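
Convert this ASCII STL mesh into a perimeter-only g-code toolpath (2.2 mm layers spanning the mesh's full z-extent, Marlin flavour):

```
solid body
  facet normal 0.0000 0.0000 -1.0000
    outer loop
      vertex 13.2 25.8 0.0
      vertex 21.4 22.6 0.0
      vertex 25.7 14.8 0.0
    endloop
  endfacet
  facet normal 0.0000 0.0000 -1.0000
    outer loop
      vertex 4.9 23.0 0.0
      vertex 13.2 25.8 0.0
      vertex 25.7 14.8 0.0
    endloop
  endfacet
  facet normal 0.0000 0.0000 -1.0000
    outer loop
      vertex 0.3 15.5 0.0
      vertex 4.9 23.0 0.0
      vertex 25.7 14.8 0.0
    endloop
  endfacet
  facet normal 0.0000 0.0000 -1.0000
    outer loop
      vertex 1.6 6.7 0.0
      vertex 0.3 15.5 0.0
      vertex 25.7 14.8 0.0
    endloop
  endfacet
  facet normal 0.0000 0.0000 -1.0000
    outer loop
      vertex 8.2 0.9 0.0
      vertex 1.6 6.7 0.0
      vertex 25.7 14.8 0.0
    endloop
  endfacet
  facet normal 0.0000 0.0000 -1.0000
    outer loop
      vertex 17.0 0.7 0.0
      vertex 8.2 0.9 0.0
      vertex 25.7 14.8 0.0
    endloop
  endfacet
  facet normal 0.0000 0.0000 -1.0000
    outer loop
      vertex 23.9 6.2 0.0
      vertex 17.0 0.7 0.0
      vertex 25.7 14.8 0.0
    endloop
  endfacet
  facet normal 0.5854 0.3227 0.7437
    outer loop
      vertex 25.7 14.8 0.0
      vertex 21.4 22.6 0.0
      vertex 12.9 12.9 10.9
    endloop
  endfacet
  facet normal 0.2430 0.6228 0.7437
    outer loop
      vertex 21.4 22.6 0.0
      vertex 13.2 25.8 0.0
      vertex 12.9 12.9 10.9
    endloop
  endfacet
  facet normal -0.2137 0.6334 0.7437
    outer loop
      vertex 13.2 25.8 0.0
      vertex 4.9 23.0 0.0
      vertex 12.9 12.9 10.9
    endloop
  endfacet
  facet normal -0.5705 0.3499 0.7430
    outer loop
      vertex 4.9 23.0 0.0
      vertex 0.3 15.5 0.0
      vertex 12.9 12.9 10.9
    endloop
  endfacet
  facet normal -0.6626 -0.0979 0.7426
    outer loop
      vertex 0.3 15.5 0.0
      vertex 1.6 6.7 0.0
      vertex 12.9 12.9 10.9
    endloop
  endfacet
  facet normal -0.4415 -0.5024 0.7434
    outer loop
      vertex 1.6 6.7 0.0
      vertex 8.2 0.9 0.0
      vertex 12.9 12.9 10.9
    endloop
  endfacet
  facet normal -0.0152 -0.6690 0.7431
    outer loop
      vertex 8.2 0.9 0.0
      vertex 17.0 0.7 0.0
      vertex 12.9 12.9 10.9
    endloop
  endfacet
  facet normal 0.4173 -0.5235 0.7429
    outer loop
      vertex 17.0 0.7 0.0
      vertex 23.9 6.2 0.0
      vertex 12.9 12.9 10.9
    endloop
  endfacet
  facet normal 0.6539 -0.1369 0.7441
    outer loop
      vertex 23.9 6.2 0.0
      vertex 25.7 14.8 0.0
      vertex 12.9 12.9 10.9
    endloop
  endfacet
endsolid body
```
; perimeter-only toolpath
G21 ; units = mm
G90 ; absolute positioning
G28 ; home
; layer 1
G0 Z2.2
G0 X23.1 Y14.4
G1 X19.7 Y20.7
G1 X13.1 Y23.2
G1 X6.5 Y21.0
G1 X2.8 Y15.0
G1 X3.9 Y7.9
G1 X9.1 Y3.3
G1 X16.2 Y3.1
G1 X21.7 Y7.5
G1 X23.1 Y14.4
; layer 2
G0 Z4.4
G0 X20.6 Y14.0
G1 X18.0 Y18.7
G1 X13.1 Y20.6
G1 X8.1 Y19.0
G1 X5.3 Y14.5
G1 X6.1 Y9.2
G1 X10.1 Y5.7
G1 X15.4 Y5.6
G1 X19.5 Y8.9
G1 X20.6 Y14.0
; layer 3
G0 Z6.5
G0 X18.0 Y13.7
G1 X16.3 Y16.8
G1 X13.0 Y18.1
G1 X9.7 Y16.9
G1 X7.9 Y13.9
G1 X8.4 Y10.4
G1 X11.0 Y8.1
G1 X14.5 Y8.0
G1 X17.3 Y10.2
G1 X18.0 Y13.7
; layer 4
G0 Z8.7
G0 X15.5 Y13.3
G1 X14.6 Y14.8
G1 X13.0 Y15.5
G1 X11.3 Y14.9
G1 X10.4 Y13.4
G1 X10.6 Y11.7
G1 X12.0 Y10.5
G1 X13.7 Y10.5
G1 X15.1 Y11.6
G1 X15.5 Y13.3
M2 ; end

The solid is a regular 9-sided pyramid, base circumscribed radius ≈ 12.9 mm, apex at z ≈ 10.9 mm. Slicing at Δz = 2.2 mm — 5 equal slices spanning the solid's height, so layer i sits at z = i·h/5 — gives 4 non-empty perimeters. Each is a 9-segment closed polygon; G0 lifts to the layer z and rapids to the start vertex, then G1 traces the edges. The cross-section shrinks linearly with z (the slice at the apex is degenerate and omitted).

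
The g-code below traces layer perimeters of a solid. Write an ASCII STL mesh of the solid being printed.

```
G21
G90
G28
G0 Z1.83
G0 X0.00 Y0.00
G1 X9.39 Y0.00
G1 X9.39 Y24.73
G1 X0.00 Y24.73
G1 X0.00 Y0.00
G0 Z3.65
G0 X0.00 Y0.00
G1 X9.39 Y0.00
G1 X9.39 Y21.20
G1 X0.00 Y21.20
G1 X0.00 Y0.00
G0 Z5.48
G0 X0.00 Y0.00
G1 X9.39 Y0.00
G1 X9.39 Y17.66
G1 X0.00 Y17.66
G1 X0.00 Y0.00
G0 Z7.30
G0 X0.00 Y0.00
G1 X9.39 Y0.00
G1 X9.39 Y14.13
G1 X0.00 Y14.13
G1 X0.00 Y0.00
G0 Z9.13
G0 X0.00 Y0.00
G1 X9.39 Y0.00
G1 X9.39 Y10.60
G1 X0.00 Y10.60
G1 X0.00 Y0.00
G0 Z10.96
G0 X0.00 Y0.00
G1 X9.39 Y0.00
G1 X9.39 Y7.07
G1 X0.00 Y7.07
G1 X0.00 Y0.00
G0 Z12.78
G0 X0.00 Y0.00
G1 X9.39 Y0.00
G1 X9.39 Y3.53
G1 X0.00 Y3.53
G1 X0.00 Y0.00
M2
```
solid part
  facet normal 0.0000 0.0000 -1.0000
    outer loop
      vertex 9.39 28.26 0.00
      vertex 9.39 0.00 0.00
      vertex 0.00 0.00 0.00
    endloop
  endfacet
  facet normal 0.0000 0.0000 -1.0000
    outer loop
      vertex 0.00 28.26 0.00
      vertex 9.39 28.26 0.00
      vertex 0.00 0.00 0.00
    endloop
  endfacet
  facet normal 0.0000 -1.0000 0.0000
    outer loop
      vertex 0.00 0.00 0.00
      vertex 9.39 0.00 0.00
      vertex 9.39 0.00 14.61
    endloop
  endfacet
  facet normal 0.0000 -1.0000 0.0000
    outer loop
      vertex 0.00 0.00 0.00
      vertex 9.39 0.00 14.61
      vertex 0.00 0.00 14.61
    endloop
  endfacet
  facet normal 0.0000 0.4592 0.8883
    outer loop
      vertex 0.00 0.00 14.61
      vertex 9.39 0.00 14.61
      vertex 9.39 28.26 0.00
    endloop
  endfacet
  facet normal 0.0000 0.4592 0.8883
    outer loop
      vertex 0.00 0.00 14.61
      vertex 9.39 28.26 0.00
      vertex 0.00 28.26 0.00
    endloop
  endfacet
  facet normal -1.0000 0.0000 0.0000
    outer loop
      vertex 0.00 0.00 14.61
      vertex 0.00 28.26 0.00
      vertex 0.00 0.00 0.00
    endloop
  endfacet
  facet normal 1.0000 0.0000 0.0000
    outer loop
      vertex 9.39 0.00 0.00
      vertex 9.39 28.26 0.00
      vertex 9.39 0.00 14.61
    endloop
  endfacet
endsolid part

The G0 Z moves step by Δz≈1.83 mm. The G1 loops shrink linearly with z, so the solid tapers from its base footprint up to z≈14.6. Closing with a flat bottom cap and the tapered top and triangulating gives 8 facets — a wedge (ramp): 9.39 × 28.3 mm base, rising to 14.6 mm along the y=0 edge and sloping linearly to z=0 at y=28.3.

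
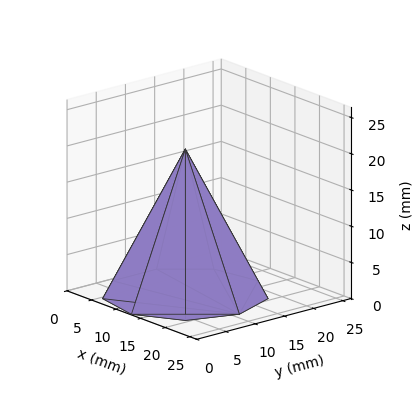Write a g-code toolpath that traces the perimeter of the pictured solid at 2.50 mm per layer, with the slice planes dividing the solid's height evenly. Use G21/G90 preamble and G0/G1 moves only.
Reading the render: the shape is a regular 9-sided pyramid, base circumscribed radius ≈ 11 mm, apex at z ≈ 20 mm (dimensions read to the nearest mm from the axis ticks). For the g-code, the solid's height is divided into equal slices at the stated Δz and each level perimeter traced with G1 moves after a G0 lift.

; perimeter-only toolpath
G21 ; units = mm
G90 ; absolute positioning
G28 ; home
; layer 1
G0 Z2.50
G0 X20.62 Y11.00
G1 X18.38 Y17.19
G1 X12.67 Y20.48
G1 X6.19 Y19.34
G1 X1.95 Y14.29
G1 X1.95 Y7.71
G1 X6.19 Y2.66
G1 X12.67 Y1.52
G1 X18.38 Y4.81
G1 X20.62 Y11.00
; layer 2
G0 Z5.00
G0 X19.25 Y11.00
G1 X17.32 Y16.30
G1 X12.43 Y19.12
G1 X6.88 Y18.15
G1 X3.25 Y13.82
G1 X3.25 Y8.18
G1 X6.88 Y3.85
G1 X12.43 Y2.88
G1 X17.32 Y5.70
G1 X19.25 Y11.00
; layer 3
G0 Z7.50
G0 X17.88 Y11.00
G1 X16.27 Y15.42
G1 X12.19 Y17.77
G1 X7.56 Y16.96
G1 X4.54 Y13.35
G1 X4.54 Y8.65
G1 X7.56 Y5.04
G1 X12.19 Y4.23
G1 X16.27 Y6.58
G1 X17.88 Y11.00
; layer 4
G0 Z10.00
G0 X16.50 Y11.00
G1 X15.21 Y14.54
G1 X11.96 Y16.41
G1 X8.25 Y15.77
G1 X5.83 Y12.88
G1 X5.83 Y9.12
G1 X8.25 Y6.24
G1 X11.96 Y5.58
G1 X15.21 Y7.46
G1 X16.50 Y11.00
; layer 5
G0 Z12.50
G0 X15.12 Y11.00
G1 X14.16 Y13.65
G1 X11.72 Y15.06
G1 X8.94 Y14.57
G1 X7.12 Y12.41
G1 X7.12 Y9.59
G1 X8.94 Y7.43
G1 X11.72 Y6.94
G1 X14.16 Y8.35
G1 X15.12 Y11.00
; layer 6
G0 Z15.00
G0 X13.75 Y11.00
G1 X13.11 Y12.77
G1 X11.48 Y13.71
G1 X9.62 Y13.38
G1 X8.41 Y11.94
G1 X8.41 Y10.06
G1 X9.62 Y8.62
G1 X11.48 Y8.29
G1 X13.11 Y9.23
G1 X13.75 Y11.00
; layer 7
G0 Z17.50
G0 X12.38 Y11.00
G1 X12.05 Y11.88
G1 X11.24 Y12.35
G1 X10.31 Y12.19
G1 X9.71 Y11.47
G1 X9.71 Y10.53
G1 X10.31 Y9.81
G1 X11.24 Y9.65
G1 X12.05 Y10.12
G1 X12.38 Y11.00
M2 ; end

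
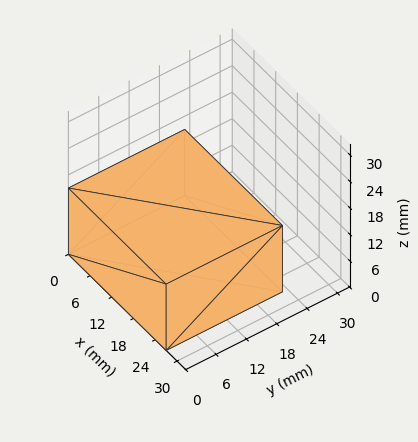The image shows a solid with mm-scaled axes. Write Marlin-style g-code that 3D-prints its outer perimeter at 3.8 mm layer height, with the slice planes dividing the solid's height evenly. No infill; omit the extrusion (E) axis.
Reading the render: the shape is a rectangular box, roughly 27 × 23 mm footprint and 15 mm tall (dimensions read to the nearest mm from the axis ticks). For the g-code, the solid's height is divided into equal slices at the stated Δz and each level perimeter traced with G1 moves after a G0 lift.

; perimeter-only toolpath
G21 ; units = mm
G90 ; absolute positioning
G28 ; home
; layer 1
G0 Z3.8
G0 X0.0 Y0.0
G1 X27.0 Y0.0
G1 X27.0 Y23.0
G1 X0.0 Y23.0
G1 X0.0 Y0.0
; layer 2
G0 Z7.5
G0 X0.0 Y0.0
G1 X27.0 Y0.0
G1 X27.0 Y23.0
G1 X0.0 Y23.0
G1 X0.0 Y0.0
; layer 3
G0 Z11.2
G0 X0.0 Y0.0
G1 X27.0 Y0.0
G1 X27.0 Y23.0
G1 X0.0 Y23.0
G1 X0.0 Y0.0
; layer 4
G0 Z15.0
G0 X0.0 Y0.0
G1 X27.0 Y0.0
G1 X27.0 Y23.0
G1 X0.0 Y23.0
G1 X0.0 Y0.0
M2 ; end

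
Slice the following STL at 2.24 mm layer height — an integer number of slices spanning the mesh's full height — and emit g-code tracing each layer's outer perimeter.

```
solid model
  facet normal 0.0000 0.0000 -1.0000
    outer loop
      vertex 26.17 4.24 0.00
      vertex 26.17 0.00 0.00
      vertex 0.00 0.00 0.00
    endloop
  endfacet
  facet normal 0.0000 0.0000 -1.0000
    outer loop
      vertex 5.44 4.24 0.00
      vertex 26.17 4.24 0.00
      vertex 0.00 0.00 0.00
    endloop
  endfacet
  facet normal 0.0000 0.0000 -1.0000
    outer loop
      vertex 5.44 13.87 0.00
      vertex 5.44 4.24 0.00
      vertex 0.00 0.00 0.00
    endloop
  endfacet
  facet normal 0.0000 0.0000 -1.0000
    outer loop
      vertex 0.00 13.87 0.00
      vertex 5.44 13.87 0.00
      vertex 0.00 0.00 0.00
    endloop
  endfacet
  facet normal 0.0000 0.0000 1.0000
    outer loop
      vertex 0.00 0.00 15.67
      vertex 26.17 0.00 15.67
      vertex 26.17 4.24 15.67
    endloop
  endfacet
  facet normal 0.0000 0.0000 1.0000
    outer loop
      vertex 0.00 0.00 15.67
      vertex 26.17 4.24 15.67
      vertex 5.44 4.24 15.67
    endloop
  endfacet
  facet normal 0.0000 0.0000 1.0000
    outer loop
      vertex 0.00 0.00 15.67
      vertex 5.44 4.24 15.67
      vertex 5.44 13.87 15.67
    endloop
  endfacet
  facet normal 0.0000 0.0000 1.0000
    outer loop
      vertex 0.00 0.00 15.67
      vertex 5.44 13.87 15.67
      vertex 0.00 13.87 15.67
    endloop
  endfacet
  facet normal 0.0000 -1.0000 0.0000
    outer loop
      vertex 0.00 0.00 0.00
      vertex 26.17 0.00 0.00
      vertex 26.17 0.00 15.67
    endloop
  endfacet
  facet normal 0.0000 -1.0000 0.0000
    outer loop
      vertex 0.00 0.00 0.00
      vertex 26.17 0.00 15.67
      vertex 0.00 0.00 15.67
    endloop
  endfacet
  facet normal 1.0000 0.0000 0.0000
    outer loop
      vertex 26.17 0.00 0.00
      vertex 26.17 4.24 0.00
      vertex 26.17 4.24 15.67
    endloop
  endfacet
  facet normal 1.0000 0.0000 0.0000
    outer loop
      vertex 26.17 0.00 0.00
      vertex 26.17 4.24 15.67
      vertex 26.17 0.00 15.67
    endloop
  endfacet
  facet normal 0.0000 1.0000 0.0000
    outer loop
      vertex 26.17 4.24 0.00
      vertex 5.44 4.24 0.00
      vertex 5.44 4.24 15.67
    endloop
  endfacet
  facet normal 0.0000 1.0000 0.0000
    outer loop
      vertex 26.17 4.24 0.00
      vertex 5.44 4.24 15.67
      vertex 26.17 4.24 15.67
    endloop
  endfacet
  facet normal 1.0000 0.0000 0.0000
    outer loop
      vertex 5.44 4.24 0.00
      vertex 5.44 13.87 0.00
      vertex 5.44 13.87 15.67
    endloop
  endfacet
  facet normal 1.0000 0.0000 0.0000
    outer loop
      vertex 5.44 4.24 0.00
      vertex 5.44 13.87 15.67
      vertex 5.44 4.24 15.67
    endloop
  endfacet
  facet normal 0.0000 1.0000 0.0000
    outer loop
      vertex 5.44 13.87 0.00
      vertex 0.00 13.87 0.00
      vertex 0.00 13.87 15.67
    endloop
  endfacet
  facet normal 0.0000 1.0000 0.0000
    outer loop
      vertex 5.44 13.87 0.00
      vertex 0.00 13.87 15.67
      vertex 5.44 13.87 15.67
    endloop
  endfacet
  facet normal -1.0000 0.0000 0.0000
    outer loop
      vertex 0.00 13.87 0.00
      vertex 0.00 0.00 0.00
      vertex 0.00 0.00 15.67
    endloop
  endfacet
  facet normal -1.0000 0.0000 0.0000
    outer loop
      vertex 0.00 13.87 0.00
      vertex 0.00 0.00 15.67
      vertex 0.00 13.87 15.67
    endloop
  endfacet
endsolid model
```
; perimeter-only toolpath
G21 ; units = mm
G90 ; absolute positioning
G28 ; home
; layer 1
G0 Z2.24
G0 X0.00 Y0.00
G1 X26.17 Y0.00
G1 X26.17 Y4.24
G1 X5.44 Y4.24
G1 X5.44 Y13.87
G1 X0.00 Y13.87
G1 X0.00 Y0.00
; layer 2
G0 Z4.48
G0 X0.00 Y0.00
G1 X26.17 Y0.00
G1 X26.17 Y4.24
G1 X5.44 Y4.24
G1 X5.44 Y13.87
G1 X0.00 Y13.87
G1 X0.00 Y0.00
; layer 3
G0 Z6.72
G0 X0.00 Y0.00
G1 X26.17 Y0.00
G1 X26.17 Y4.24
G1 X5.44 Y4.24
G1 X5.44 Y13.87
G1 X0.00 Y13.87
G1 X0.00 Y0.00
; layer 4
G0 Z8.95
G0 X0.00 Y0.00
G1 X26.17 Y0.00
G1 X26.17 Y4.24
G1 X5.44 Y4.24
G1 X5.44 Y13.87
G1 X0.00 Y13.87
G1 X0.00 Y0.00
; layer 5
G0 Z11.19
G0 X0.00 Y0.00
G1 X26.17 Y0.00
G1 X26.17 Y4.24
G1 X5.44 Y4.24
G1 X5.44 Y13.87
G1 X0.00 Y13.87
G1 X0.00 Y0.00
; layer 6
G0 Z13.43
G0 X0.00 Y0.00
G1 X26.17 Y0.00
G1 X26.17 Y4.24
G1 X5.44 Y4.24
G1 X5.44 Y13.87
G1 X0.00 Y13.87
G1 X0.00 Y0.00
; layer 7
G0 Z15.67
G0 X0.00 Y0.00
G1 X26.17 Y0.00
G1 X26.17 Y4.24
G1 X5.44 Y4.24
G1 X5.44 Y13.87
G1 X0.00 Y13.87
G1 X0.00 Y0.00
M2 ; end

The solid is an L-shaped prism: outer 26.2 × 13.9 mm, arm thicknesses ≈ 4.24 mm (horizontal) and 5.44 mm (vertical), extruded 15.7 mm in z. Slicing at Δz = 2.24 mm — 7 equal slices spanning the solid's height, so layer i sits at z = i·h/7 — gives 7 non-empty perimeters. Each is a 6-segment closed polygon; G0 lifts to the layer z and rapids to the start vertex, then G1 traces the edges.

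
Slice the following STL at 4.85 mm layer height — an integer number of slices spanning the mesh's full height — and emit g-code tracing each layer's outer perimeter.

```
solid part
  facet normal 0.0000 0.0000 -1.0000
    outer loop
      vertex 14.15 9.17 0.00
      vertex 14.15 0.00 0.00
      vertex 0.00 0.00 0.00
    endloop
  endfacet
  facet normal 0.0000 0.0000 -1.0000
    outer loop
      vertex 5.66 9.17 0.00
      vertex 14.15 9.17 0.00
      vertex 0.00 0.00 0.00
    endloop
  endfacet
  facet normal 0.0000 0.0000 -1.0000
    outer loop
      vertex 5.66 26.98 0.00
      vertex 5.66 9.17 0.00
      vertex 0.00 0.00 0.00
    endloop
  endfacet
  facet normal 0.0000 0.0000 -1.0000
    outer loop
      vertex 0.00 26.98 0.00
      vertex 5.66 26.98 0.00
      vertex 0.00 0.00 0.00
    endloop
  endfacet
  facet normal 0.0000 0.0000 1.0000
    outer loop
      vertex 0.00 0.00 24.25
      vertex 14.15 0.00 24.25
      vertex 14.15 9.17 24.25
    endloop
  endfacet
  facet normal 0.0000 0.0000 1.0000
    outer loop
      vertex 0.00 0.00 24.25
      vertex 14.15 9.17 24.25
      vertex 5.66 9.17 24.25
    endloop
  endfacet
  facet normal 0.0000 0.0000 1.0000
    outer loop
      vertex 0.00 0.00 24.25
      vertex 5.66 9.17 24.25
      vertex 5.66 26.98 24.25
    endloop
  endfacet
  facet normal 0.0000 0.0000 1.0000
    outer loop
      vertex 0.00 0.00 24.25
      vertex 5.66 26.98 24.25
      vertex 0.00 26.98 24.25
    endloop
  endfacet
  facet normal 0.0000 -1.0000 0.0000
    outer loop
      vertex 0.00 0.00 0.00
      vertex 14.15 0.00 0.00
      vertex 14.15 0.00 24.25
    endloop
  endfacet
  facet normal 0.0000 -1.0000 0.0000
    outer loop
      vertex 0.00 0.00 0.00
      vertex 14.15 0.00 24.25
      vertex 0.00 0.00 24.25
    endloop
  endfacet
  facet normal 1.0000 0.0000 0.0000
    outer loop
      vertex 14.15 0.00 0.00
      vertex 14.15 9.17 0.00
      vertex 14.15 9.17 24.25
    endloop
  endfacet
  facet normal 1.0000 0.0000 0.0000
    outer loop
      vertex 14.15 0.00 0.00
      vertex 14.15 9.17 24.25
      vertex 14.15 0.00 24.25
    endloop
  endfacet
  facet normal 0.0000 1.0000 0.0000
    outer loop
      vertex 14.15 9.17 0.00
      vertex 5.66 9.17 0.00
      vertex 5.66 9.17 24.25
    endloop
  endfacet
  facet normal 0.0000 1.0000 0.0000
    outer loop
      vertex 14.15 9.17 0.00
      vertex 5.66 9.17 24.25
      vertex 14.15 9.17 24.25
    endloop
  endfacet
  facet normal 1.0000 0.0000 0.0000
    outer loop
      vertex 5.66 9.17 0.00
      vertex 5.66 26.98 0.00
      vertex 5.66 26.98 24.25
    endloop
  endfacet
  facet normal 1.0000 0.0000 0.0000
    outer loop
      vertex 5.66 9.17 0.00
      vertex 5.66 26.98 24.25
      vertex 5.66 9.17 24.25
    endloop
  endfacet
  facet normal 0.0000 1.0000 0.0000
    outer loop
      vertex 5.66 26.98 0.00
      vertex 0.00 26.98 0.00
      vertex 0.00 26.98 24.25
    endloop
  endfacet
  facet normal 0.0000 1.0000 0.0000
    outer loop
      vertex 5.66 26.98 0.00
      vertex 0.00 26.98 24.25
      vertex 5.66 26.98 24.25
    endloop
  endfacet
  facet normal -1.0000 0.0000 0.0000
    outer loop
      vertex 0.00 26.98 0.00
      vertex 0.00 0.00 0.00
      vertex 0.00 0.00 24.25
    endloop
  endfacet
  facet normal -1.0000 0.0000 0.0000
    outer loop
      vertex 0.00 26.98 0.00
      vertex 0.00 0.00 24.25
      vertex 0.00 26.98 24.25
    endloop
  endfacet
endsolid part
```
; perimeter-only toolpath
G21 ; units = mm
G90 ; absolute positioning
G28 ; home
; layer 1
G0 Z4.85
G0 X0.00 Y0.00
G1 X14.15 Y0.00
G1 X14.15 Y9.17
G1 X5.66 Y9.17
G1 X5.66 Y26.98
G1 X0.00 Y26.98
G1 X0.00 Y0.00
; layer 2
G0 Z9.70
G0 X0.00 Y0.00
G1 X14.15 Y0.00
G1 X14.15 Y9.17
G1 X5.66 Y9.17
G1 X5.66 Y26.98
G1 X0.00 Y26.98
G1 X0.00 Y0.00
; layer 3
G0 Z14.55
G0 X0.00 Y0.00
G1 X14.15 Y0.00
G1 X14.15 Y9.17
G1 X5.66 Y9.17
G1 X5.66 Y26.98
G1 X0.00 Y26.98
G1 X0.00 Y0.00
; layer 4
G0 Z19.40
G0 X0.00 Y0.00
G1 X14.15 Y0.00
G1 X14.15 Y9.17
G1 X5.66 Y9.17
G1 X5.66 Y26.98
G1 X0.00 Y26.98
G1 X0.00 Y0.00
; layer 5
G0 Z24.25
G0 X0.00 Y0.00
G1 X14.15 Y0.00
G1 X14.15 Y9.17
G1 X5.66 Y9.17
G1 X5.66 Y26.98
G1 X0.00 Y26.98
G1 X0.00 Y0.00
M2 ; end

The solid is an L-shaped prism: outer 14.2 × 27 mm, arm thicknesses ≈ 9.17 mm (horizontal) and 5.66 mm (vertical), extruded 24.2 mm in z. Slicing at Δz = 4.85 mm — 5 equal slices spanning the solid's height, so layer i sits at z = i·h/5 — gives 5 non-empty perimeters. Each is a 6-segment closed polygon; G0 lifts to the layer z and rapids to the start vertex, then G1 traces the edges.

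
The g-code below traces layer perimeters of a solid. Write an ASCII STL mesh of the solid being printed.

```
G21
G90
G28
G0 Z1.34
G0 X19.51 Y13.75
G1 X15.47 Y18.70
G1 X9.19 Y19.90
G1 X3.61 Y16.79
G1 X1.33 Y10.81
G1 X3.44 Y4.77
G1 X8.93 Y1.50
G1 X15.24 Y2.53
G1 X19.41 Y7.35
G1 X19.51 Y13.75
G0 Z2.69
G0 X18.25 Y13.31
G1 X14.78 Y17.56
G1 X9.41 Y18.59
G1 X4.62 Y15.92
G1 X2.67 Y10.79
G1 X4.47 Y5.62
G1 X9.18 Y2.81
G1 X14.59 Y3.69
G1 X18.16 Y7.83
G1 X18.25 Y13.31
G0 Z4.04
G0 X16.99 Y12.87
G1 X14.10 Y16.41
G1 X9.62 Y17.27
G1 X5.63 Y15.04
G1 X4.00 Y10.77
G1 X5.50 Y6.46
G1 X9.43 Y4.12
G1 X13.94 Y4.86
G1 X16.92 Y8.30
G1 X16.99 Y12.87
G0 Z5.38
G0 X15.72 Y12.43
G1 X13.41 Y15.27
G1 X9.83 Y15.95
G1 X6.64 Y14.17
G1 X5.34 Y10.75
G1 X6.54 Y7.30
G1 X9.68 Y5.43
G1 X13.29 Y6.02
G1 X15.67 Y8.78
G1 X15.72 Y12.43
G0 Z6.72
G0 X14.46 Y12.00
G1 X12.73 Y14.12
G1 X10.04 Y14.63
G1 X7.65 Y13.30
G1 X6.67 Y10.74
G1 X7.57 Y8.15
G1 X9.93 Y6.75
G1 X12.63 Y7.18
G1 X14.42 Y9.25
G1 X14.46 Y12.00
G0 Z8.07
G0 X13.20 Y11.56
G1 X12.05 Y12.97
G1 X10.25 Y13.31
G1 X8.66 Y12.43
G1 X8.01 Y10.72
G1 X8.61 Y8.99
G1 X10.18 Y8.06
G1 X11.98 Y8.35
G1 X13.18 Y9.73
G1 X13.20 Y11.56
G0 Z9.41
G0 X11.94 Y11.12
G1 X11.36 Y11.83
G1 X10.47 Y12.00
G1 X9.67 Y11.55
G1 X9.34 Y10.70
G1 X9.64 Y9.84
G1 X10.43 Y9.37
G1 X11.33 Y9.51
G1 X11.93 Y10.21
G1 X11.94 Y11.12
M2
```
solid part
  facet normal 0.0000 0.0000 -1.0000
    outer loop
      vertex 8.98 21.22 0.00
      vertex 16.15 19.85 0.00
      vertex 20.77 14.19 0.00
    endloop
  endfacet
  facet normal 0.0000 0.0000 -1.0000
    outer loop
      vertex 2.60 17.66 0.00
      vertex 8.98 21.22 0.00
      vertex 20.77 14.19 0.00
    endloop
  endfacet
  facet normal 0.0000 0.0000 -1.0000
    outer loop
      vertex 0.00 10.83 0.00
      vertex 2.60 17.66 0.00
      vertex 20.77 14.19 0.00
    endloop
  endfacet
  facet normal 0.0000 0.0000 -1.0000
    outer loop
      vertex 2.40 3.93 0.00
      vertex 0.00 10.83 0.00
      vertex 20.77 14.19 0.00
    endloop
  endfacet
  facet normal 0.0000 0.0000 -1.0000
    outer loop
      vertex 8.68 0.19 0.00
      vertex 2.40 3.93 0.00
      vertex 20.77 14.19 0.00
    endloop
  endfacet
  facet normal 0.0000 0.0000 -1.0000
    outer loop
      vertex 15.89 1.36 0.00
      vertex 8.68 0.19 0.00
      vertex 20.77 14.19 0.00
    endloop
  endfacet
  facet normal 0.0000 0.0000 -1.0000
    outer loop
      vertex 20.66 6.88 0.00
      vertex 15.89 1.36 0.00
      vertex 20.77 14.19 0.00
    endloop
  endfacet
  facet normal 0.5665 0.4624 0.6821
    outer loop
      vertex 20.77 14.19 0.00
      vertex 16.15 19.85 0.00
      vertex 10.68 10.68 10.76
    endloop
  endfacet
  facet normal 0.1373 0.7184 0.6820
    outer loop
      vertex 16.15 19.85 0.00
      vertex 8.98 21.22 0.00
      vertex 10.68 10.68 10.76
    endloop
  endfacet
  facet normal -0.3564 0.6387 0.6819
    outer loop
      vertex 8.98 21.22 0.00
      vertex 2.60 17.66 0.00
      vertex 10.68 10.68 10.76
    endloop
  endfacet
  facet normal -0.6835 0.2602 0.6820
    outer loop
      vertex 2.60 17.66 0.00
      vertex 0.00 10.83 0.00
      vertex 10.68 10.68 10.76
    endloop
  endfacet
  facet normal -0.6906 -0.2402 0.6821
    outer loop
      vertex 0.00 10.83 0.00
      vertex 2.40 3.93 0.00
      vertex 10.68 10.68 10.76
    endloop
  endfacet
  facet normal -0.3742 -0.6283 0.6821
    outer loop
      vertex 2.40 3.93 0.00
      vertex 8.68 0.19 0.00
      vertex 10.68 10.68 10.76
    endloop
  endfacet
  facet normal 0.1171 -0.7219 0.6820
    outer loop
      vertex 8.68 0.19 0.00
      vertex 15.89 1.36 0.00
      vertex 10.68 10.68 10.76
    endloop
  endfacet
  facet normal 0.5533 -0.4781 0.6821
    outer loop
      vertex 15.89 1.36 0.00
      vertex 20.66 6.88 0.00
      vertex 10.68 10.68 10.76
    endloop
  endfacet
  facet normal 0.7312 -0.0110 0.6821
    outer loop
      vertex 20.66 6.88 0.00
      vertex 20.77 14.19 0.00
      vertex 10.68 10.68 10.76
    endloop
  endfacet
endsolid part

The G0 Z moves step by Δz≈1.34 mm. The G1 loops shrink linearly with z, so the solid tapers from its base footprint up to z≈10.8. Closing with a flat bottom cap and the tapered top and triangulating gives 16 facets — a regular 9-sided pyramid, base circumscribed radius ≈ 10.7 mm, apex at z ≈ 10.8 mm.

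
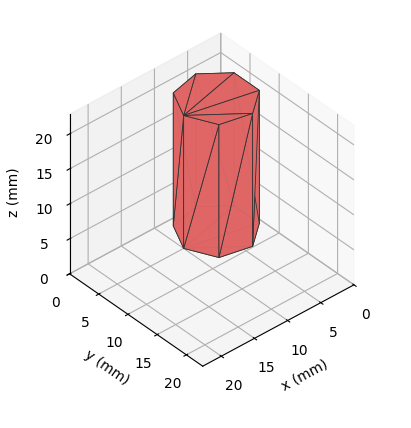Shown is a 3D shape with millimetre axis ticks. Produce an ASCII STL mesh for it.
Reading the render: the shape is a regular 7-sided prism (a cylinder approximated with 7 flat sides), circumscribed radius ≈ 5 mm, height ≈ 19 mm (dimensions read to the nearest mm from the axis ticks). For the STL, each face is triangulated and given an outward normal.

solid part
  facet normal 0.0000 0.0000 -1.0000
    outer loop
      vertex 3.89 9.87 0.00
      vertex 8.12 8.91 0.00
      vertex 10.00 5.00 0.00
    endloop
  endfacet
  facet normal 0.0000 0.0000 -1.0000
    outer loop
      vertex 0.50 7.17 0.00
      vertex 3.89 9.87 0.00
      vertex 10.00 5.00 0.00
    endloop
  endfacet
  facet normal 0.0000 0.0000 -1.0000
    outer loop
      vertex 0.50 2.83 0.00
      vertex 0.50 7.17 0.00
      vertex 10.00 5.00 0.00
    endloop
  endfacet
  facet normal 0.0000 0.0000 -1.0000
    outer loop
      vertex 3.89 0.13 0.00
      vertex 0.50 2.83 0.00
      vertex 10.00 5.00 0.00
    endloop
  endfacet
  facet normal 0.0000 0.0000 -1.0000
    outer loop
      vertex 8.12 1.09 0.00
      vertex 3.89 0.13 0.00
      vertex 10.00 5.00 0.00
    endloop
  endfacet
  facet normal 0.0000 0.0000 1.0000
    outer loop
      vertex 10.00 5.00 19.00
      vertex 8.12 8.91 19.00
      vertex 3.89 9.87 19.00
    endloop
  endfacet
  facet normal 0.0000 0.0000 1.0000
    outer loop
      vertex 10.00 5.00 19.00
      vertex 3.89 9.87 19.00
      vertex 0.50 7.17 19.00
    endloop
  endfacet
  facet normal 0.0000 0.0000 1.0000
    outer loop
      vertex 10.00 5.00 19.00
      vertex 0.50 7.17 19.00
      vertex 0.50 2.83 19.00
    endloop
  endfacet
  facet normal 0.0000 0.0000 1.0000
    outer loop
      vertex 10.00 5.00 19.00
      vertex 0.50 2.83 19.00
      vertex 3.89 0.13 19.00
    endloop
  endfacet
  facet normal 0.0000 0.0000 1.0000
    outer loop
      vertex 10.00 5.00 19.00
      vertex 3.89 0.13 19.00
      vertex 8.12 1.09 19.00
    endloop
  endfacet
  facet normal 0.9012 0.4333 0.0000
    outer loop
      vertex 10.00 5.00 0.00
      vertex 8.12 8.91 0.00
      vertex 8.12 8.91 19.00
    endloop
  endfacet
  facet normal 0.9012 0.4333 0.0000
    outer loop
      vertex 10.00 5.00 0.00
      vertex 8.12 8.91 19.00
      vertex 10.00 5.00 19.00
    endloop
  endfacet
  facet normal 0.2213 0.9752 0.0000
    outer loop
      vertex 8.12 8.91 0.00
      vertex 3.89 9.87 0.00
      vertex 3.89 9.87 19.00
    endloop
  endfacet
  facet normal 0.2213 0.9752 0.0000
    outer loop
      vertex 8.12 8.91 0.00
      vertex 3.89 9.87 19.00
      vertex 8.12 8.91 19.00
    endloop
  endfacet
  facet normal -0.6230 0.7822 0.0000
    outer loop
      vertex 3.89 9.87 0.00
      vertex 0.50 7.17 0.00
      vertex 0.50 7.17 19.00
    endloop
  endfacet
  facet normal -0.6230 0.7822 0.0000
    outer loop
      vertex 3.89 9.87 0.00
      vertex 0.50 7.17 19.00
      vertex 3.89 9.87 19.00
    endloop
  endfacet
  facet normal -1.0000 0.0000 0.0000
    outer loop
      vertex 0.50 7.17 0.00
      vertex 0.50 2.83 0.00
      vertex 0.50 2.83 19.00
    endloop
  endfacet
  facet normal -1.0000 0.0000 0.0000
    outer loop
      vertex 0.50 7.17 0.00
      vertex 0.50 2.83 19.00
      vertex 0.50 7.17 19.00
    endloop
  endfacet
  facet normal -0.6230 -0.7822 0.0000
    outer loop
      vertex 0.50 2.83 0.00
      vertex 3.89 0.13 0.00
      vertex 3.89 0.13 19.00
    endloop
  endfacet
  facet normal -0.6230 -0.7822 0.0000
    outer loop
      vertex 0.50 2.83 0.00
      vertex 3.89 0.13 19.00
      vertex 0.50 2.83 19.00
    endloop
  endfacet
  facet normal 0.2213 -0.9752 0.0000
    outer loop
      vertex 3.89 0.13 0.00
      vertex 8.12 1.09 0.00
      vertex 8.12 1.09 19.00
    endloop
  endfacet
  facet normal 0.2213 -0.9752 0.0000
    outer loop
      vertex 3.89 0.13 0.00
      vertex 8.12 1.09 19.00
      vertex 3.89 0.13 19.00
    endloop
  endfacet
  facet normal 0.9012 -0.4333 0.0000
    outer loop
      vertex 8.12 1.09 0.00
      vertex 10.00 5.00 0.00
      vertex 10.00 5.00 19.00
    endloop
  endfacet
  facet normal 0.9012 -0.4333 0.0000
    outer loop
      vertex 8.12 1.09 0.00
      vertex 10.00 5.00 19.00
      vertex 8.12 1.09 19.00
    endloop
  endfacet
endsolid part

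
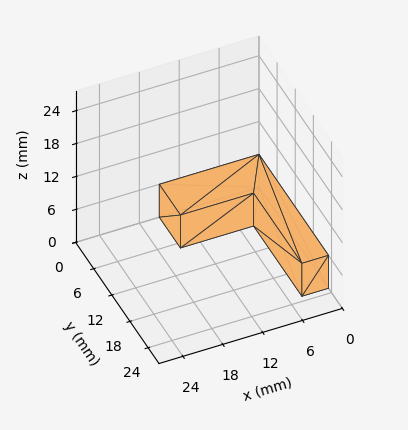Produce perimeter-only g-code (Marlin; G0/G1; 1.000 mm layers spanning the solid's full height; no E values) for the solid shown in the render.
Reading the render: the shape is an L-shaped prism: outer 15 × 23 mm, arm thicknesses ≈ 7 mm (horizontal) and 4 mm (vertical), extruded 6 mm in z (dimensions read to the nearest mm from the axis ticks). For the g-code, the solid's height is divided into equal slices at the stated Δz and each level perimeter traced with G1 moves after a G0 lift.

; perimeter-only toolpath
G21 ; units = mm
G90 ; absolute positioning
G28 ; home
; layer 1
G0 Z1.000
G0 X0.000 Y0.000
G1 X15.000 Y0.000
G1 X15.000 Y7.000
G1 X4.000 Y7.000
G1 X4.000 Y23.000
G1 X0.000 Y23.000
G1 X0.000 Y0.000
; layer 2
G0 Z2.000
G0 X0.000 Y0.000
G1 X15.000 Y0.000
G1 X15.000 Y7.000
G1 X4.000 Y7.000
G1 X4.000 Y23.000
G1 X0.000 Y23.000
G1 X0.000 Y0.000
; layer 3
G0 Z3.000
G0 X0.000 Y0.000
G1 X15.000 Y0.000
G1 X15.000 Y7.000
G1 X4.000 Y7.000
G1 X4.000 Y23.000
G1 X0.000 Y23.000
G1 X0.000 Y0.000
; layer 4
G0 Z4.000
G0 X0.000 Y0.000
G1 X15.000 Y0.000
G1 X15.000 Y7.000
G1 X4.000 Y7.000
G1 X4.000 Y23.000
G1 X0.000 Y23.000
G1 X0.000 Y0.000
; layer 5
G0 Z5.000
G0 X0.000 Y0.000
G1 X15.000 Y0.000
G1 X15.000 Y7.000
G1 X4.000 Y7.000
G1 X4.000 Y23.000
G1 X0.000 Y23.000
G1 X0.000 Y0.000
; layer 6
G0 Z6.000
G0 X0.000 Y0.000
G1 X15.000 Y0.000
G1 X15.000 Y7.000
G1 X4.000 Y7.000
G1 X4.000 Y23.000
G1 X0.000 Y23.000
G1 X0.000 Y0.000
M2 ; end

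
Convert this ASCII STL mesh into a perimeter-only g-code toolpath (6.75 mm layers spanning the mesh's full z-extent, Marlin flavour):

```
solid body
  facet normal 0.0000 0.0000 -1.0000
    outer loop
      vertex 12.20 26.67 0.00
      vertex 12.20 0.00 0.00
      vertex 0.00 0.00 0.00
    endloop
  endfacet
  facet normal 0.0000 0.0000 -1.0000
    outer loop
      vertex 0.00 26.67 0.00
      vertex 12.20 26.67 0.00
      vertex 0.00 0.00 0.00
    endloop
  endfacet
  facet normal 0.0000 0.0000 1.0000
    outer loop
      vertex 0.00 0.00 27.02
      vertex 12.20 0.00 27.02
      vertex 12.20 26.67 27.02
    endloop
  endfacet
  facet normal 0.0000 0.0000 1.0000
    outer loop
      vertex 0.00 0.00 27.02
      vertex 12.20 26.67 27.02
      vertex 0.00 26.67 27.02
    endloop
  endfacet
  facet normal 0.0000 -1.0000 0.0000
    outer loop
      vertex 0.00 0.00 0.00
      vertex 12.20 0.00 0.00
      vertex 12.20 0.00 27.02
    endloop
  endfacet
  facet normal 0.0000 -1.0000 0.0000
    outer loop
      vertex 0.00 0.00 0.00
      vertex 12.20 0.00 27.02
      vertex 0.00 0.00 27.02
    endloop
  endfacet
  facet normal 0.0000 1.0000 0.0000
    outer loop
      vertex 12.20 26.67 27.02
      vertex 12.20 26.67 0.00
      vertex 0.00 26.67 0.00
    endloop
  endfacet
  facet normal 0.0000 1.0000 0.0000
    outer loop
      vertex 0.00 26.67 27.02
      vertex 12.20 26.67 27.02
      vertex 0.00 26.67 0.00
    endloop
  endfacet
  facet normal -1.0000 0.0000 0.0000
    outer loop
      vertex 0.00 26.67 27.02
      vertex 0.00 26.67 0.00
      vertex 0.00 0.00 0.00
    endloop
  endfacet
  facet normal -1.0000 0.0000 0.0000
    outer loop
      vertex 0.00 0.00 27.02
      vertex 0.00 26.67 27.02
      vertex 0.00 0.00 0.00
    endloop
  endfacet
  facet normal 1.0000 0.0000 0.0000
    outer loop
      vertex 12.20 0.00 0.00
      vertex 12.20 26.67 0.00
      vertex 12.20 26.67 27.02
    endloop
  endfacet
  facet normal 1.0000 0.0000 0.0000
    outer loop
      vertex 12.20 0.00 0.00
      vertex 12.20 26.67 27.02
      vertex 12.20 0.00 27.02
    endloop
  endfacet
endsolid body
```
; perimeter-only toolpath
G21 ; units = mm
G90 ; absolute positioning
G28 ; home
; layer 1
G0 Z6.75
G0 X0.00 Y0.00
G1 X12.20 Y0.00
G1 X12.20 Y26.67
G1 X0.00 Y26.67
G1 X0.00 Y0.00
; layer 2
G0 Z13.51
G0 X0.00 Y0.00
G1 X12.20 Y0.00
G1 X12.20 Y26.67
G1 X0.00 Y26.67
G1 X0.00 Y0.00
; layer 3
G0 Z20.27
G0 X0.00 Y0.00
G1 X12.20 Y0.00
G1 X12.20 Y26.67
G1 X0.00 Y26.67
G1 X0.00 Y0.00
; layer 4
G0 Z27.02
G0 X0.00 Y0.00
G1 X12.20 Y0.00
G1 X12.20 Y26.67
G1 X0.00 Y26.67
G1 X0.00 Y0.00
M2 ; end

The solid is a rectangular box, roughly 12.2 × 26.7 mm footprint and 27 mm tall. Slicing at Δz = 6.75 mm — 4 equal slices spanning the solid's height, so layer i sits at z = i·h/4 — gives 4 non-empty perimeters. Each is a 4-segment closed polygon; G0 lifts to the layer z and rapids to the start vertex, then G1 traces the edges.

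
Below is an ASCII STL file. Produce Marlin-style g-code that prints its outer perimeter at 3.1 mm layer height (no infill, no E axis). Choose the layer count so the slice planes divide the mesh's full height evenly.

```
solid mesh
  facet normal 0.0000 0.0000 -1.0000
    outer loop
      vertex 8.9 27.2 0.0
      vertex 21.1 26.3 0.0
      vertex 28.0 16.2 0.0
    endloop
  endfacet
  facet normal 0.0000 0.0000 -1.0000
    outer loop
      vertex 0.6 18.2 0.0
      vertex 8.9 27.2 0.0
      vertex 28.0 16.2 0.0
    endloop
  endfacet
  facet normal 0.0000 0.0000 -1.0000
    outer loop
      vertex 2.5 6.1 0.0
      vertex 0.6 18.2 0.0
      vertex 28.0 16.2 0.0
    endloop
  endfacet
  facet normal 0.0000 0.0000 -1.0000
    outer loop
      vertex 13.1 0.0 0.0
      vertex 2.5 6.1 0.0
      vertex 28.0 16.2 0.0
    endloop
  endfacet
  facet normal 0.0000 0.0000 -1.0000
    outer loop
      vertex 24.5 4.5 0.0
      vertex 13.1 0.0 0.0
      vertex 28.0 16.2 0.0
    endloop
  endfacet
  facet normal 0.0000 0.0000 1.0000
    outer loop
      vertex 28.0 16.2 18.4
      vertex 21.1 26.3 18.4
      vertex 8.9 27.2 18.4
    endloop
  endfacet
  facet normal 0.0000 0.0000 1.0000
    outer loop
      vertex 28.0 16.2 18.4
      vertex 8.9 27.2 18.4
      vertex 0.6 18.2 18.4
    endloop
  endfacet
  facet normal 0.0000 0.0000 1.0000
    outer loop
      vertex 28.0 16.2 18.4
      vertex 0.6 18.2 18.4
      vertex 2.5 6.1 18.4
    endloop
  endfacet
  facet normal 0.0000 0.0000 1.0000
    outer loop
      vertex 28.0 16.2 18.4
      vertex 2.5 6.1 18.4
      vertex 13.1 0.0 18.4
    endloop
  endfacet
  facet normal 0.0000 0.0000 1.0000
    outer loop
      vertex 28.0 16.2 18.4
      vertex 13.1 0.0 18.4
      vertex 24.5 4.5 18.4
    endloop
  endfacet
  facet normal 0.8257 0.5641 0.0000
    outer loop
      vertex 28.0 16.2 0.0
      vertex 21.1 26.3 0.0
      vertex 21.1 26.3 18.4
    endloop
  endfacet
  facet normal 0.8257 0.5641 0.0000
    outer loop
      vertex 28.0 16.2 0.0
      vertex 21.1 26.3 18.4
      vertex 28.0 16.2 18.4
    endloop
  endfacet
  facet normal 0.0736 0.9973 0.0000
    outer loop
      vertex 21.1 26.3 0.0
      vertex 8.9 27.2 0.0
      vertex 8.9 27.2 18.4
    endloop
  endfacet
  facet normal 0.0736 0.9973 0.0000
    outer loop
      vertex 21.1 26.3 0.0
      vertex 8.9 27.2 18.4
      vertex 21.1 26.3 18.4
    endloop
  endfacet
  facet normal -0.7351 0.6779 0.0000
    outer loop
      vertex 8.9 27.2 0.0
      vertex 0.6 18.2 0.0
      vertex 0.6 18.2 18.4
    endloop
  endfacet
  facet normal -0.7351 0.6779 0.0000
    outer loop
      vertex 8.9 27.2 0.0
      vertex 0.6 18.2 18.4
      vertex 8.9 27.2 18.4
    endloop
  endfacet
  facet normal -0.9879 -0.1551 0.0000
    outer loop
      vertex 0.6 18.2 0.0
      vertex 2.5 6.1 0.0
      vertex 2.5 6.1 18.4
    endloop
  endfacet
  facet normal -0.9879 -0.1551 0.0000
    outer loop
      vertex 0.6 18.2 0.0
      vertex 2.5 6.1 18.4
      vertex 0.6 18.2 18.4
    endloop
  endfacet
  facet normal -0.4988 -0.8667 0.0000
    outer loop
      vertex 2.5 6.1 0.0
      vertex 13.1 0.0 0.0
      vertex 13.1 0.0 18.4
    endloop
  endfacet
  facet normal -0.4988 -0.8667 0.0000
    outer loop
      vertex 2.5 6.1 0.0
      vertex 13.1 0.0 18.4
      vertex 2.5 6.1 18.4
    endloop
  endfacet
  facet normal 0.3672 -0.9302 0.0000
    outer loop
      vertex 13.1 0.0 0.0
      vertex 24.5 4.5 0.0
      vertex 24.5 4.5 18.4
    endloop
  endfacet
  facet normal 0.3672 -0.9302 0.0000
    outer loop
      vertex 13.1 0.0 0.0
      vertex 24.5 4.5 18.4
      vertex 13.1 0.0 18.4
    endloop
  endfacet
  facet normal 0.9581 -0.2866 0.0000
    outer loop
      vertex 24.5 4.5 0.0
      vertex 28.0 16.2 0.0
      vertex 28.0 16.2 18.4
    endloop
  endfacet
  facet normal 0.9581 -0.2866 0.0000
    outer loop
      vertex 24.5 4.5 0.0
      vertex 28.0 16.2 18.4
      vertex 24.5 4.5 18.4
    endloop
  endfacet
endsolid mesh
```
; perimeter-only toolpath
G21 ; units = mm
G90 ; absolute positioning
G28 ; home
; layer 1
G0 Z3.1
G0 X28.0 Y16.2
G1 X21.1 Y26.3
G1 X8.9 Y27.2
G1 X0.6 Y18.2
G1 X2.5 Y6.1
G1 X13.1 Y0.0
G1 X24.5 Y4.5
G1 X28.0 Y16.2
; layer 2
G0 Z6.1
G0 X28.0 Y16.2
G1 X21.1 Y26.3
G1 X8.9 Y27.2
G1 X0.6 Y18.2
G1 X2.5 Y6.1
G1 X13.1 Y0.0
G1 X24.5 Y4.5
G1 X28.0 Y16.2
; layer 3
G0 Z9.2
G0 X28.0 Y16.2
G1 X21.1 Y26.3
G1 X8.9 Y27.2
G1 X0.6 Y18.2
G1 X2.5 Y6.1
G1 X13.1 Y0.0
G1 X24.5 Y4.5
G1 X28.0 Y16.2
; layer 4
G0 Z12.3
G0 X28.0 Y16.2
G1 X21.1 Y26.3
G1 X8.9 Y27.2
G1 X0.6 Y18.2
G1 X2.5 Y6.1
G1 X13.1 Y0.0
G1 X24.5 Y4.5
G1 X28.0 Y16.2
; layer 5
G0 Z15.3
G0 X28.0 Y16.2
G1 X21.1 Y26.3
G1 X8.9 Y27.2
G1 X0.6 Y18.2
G1 X2.5 Y6.1
G1 X13.1 Y0.0
G1 X24.5 Y4.5
G1 X28.0 Y16.2
; layer 6
G0 Z18.4
G0 X28.0 Y16.2
G1 X21.1 Y26.3
G1 X8.9 Y27.2
G1 X0.6 Y18.2
G1 X2.5 Y6.1
G1 X13.1 Y0.0
G1 X24.5 Y4.5
G1 X28.0 Y16.2
M2 ; end

The solid is a regular 7-sided prism (a cylinder approximated with 7 flat sides), circumscribed radius ≈ 14.1 mm, height ≈ 18.4 mm. Slicing at Δz = 3.1 mm — 6 equal slices spanning the solid's height, so layer i sits at z = i·h/6 — gives 6 non-empty perimeters. Each is a 7-segment closed polygon; G0 lifts to the layer z and rapids to the start vertex, then G1 traces the edges.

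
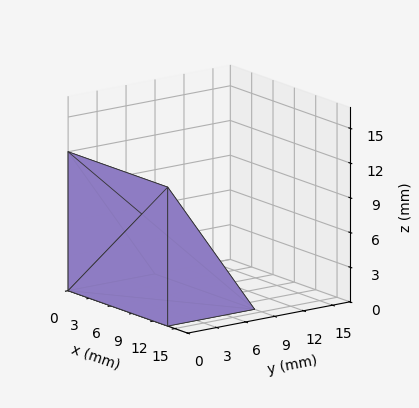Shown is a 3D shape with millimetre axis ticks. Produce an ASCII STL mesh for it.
Reading the render: the shape is a wedge (ramp): 14 × 9 mm base, rising to 12 mm along the y=0 edge and sloping linearly to z=0 at y=9 (dimensions read to the nearest mm from the axis ticks). For the STL, each face is triangulated and given an outward normal.

solid part
  facet normal 0.0000 0.0000 -1.0000
    outer loop
      vertex 14.0 9.0 0.0
      vertex 14.0 0.0 0.0
      vertex 0.0 0.0 0.0
    endloop
  endfacet
  facet normal 0.0000 0.0000 -1.0000
    outer loop
      vertex 0.0 9.0 0.0
      vertex 14.0 9.0 0.0
      vertex 0.0 0.0 0.0
    endloop
  endfacet
  facet normal 0.0000 -1.0000 0.0000
    outer loop
      vertex 0.0 0.0 0.0
      vertex 14.0 0.0 0.0
      vertex 14.0 0.0 12.0
    endloop
  endfacet
  facet normal 0.0000 -1.0000 0.0000
    outer loop
      vertex 0.0 0.0 0.0
      vertex 14.0 0.0 12.0
      vertex 0.0 0.0 12.0
    endloop
  endfacet
  facet normal 0.0000 0.8000 0.6000
    outer loop
      vertex 0.0 0.0 12.0
      vertex 14.0 0.0 12.0
      vertex 14.0 9.0 0.0
    endloop
  endfacet
  facet normal 0.0000 0.8000 0.6000
    outer loop
      vertex 0.0 0.0 12.0
      vertex 14.0 9.0 0.0
      vertex 0.0 9.0 0.0
    endloop
  endfacet
  facet normal -1.0000 0.0000 0.0000
    outer loop
      vertex 0.0 0.0 12.0
      vertex 0.0 9.0 0.0
      vertex 0.0 0.0 0.0
    endloop
  endfacet
  facet normal 1.0000 0.0000 0.0000
    outer loop
      vertex 14.0 0.0 0.0
      vertex 14.0 9.0 0.0
      vertex 14.0 0.0 12.0
    endloop
  endfacet
endsolid part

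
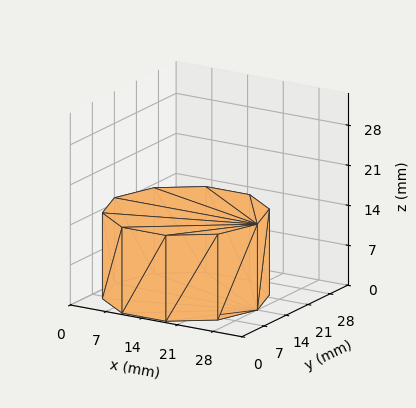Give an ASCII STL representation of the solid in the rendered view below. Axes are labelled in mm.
Reading the render: the shape is a regular 10-sided prism (a cylinder approximated with 10 flat sides), circumscribed radius ≈ 14 mm, height ≈ 15 mm (dimensions read to the nearest mm from the axis ticks). For the STL, each face is triangulated and given an outward normal.

solid part
  facet normal 0.0000 0.0000 -1.0000
    outer loop
      vertex 18.3 27.3 0.0
      vertex 25.3 22.2 0.0
      vertex 28.0 14.0 0.0
    endloop
  endfacet
  facet normal 0.0000 0.0000 -1.0000
    outer loop
      vertex 9.7 27.3 0.0
      vertex 18.3 27.3 0.0
      vertex 28.0 14.0 0.0
    endloop
  endfacet
  facet normal 0.0000 0.0000 -1.0000
    outer loop
      vertex 2.7 22.2 0.0
      vertex 9.7 27.3 0.0
      vertex 28.0 14.0 0.0
    endloop
  endfacet
  facet normal 0.0000 0.0000 -1.0000
    outer loop
      vertex 0.0 14.0 0.0
      vertex 2.7 22.2 0.0
      vertex 28.0 14.0 0.0
    endloop
  endfacet
  facet normal 0.0000 0.0000 -1.0000
    outer loop
      vertex 2.7 5.8 0.0
      vertex 0.0 14.0 0.0
      vertex 28.0 14.0 0.0
    endloop
  endfacet
  facet normal 0.0000 0.0000 -1.0000
    outer loop
      vertex 9.7 0.7 0.0
      vertex 2.7 5.8 0.0
      vertex 28.0 14.0 0.0
    endloop
  endfacet
  facet normal 0.0000 0.0000 -1.0000
    outer loop
      vertex 18.3 0.7 0.0
      vertex 9.7 0.7 0.0
      vertex 28.0 14.0 0.0
    endloop
  endfacet
  facet normal 0.0000 0.0000 -1.0000
    outer loop
      vertex 25.3 5.8 0.0
      vertex 18.3 0.7 0.0
      vertex 28.0 14.0 0.0
    endloop
  endfacet
  facet normal 0.0000 0.0000 1.0000
    outer loop
      vertex 28.0 14.0 15.0
      vertex 25.3 22.2 15.0
      vertex 18.3 27.3 15.0
    endloop
  endfacet
  facet normal 0.0000 0.0000 1.0000
    outer loop
      vertex 28.0 14.0 15.0
      vertex 18.3 27.3 15.0
      vertex 9.7 27.3 15.0
    endloop
  endfacet
  facet normal 0.0000 0.0000 1.0000
    outer loop
      vertex 28.0 14.0 15.0
      vertex 9.7 27.3 15.0
      vertex 2.7 22.2 15.0
    endloop
  endfacet
  facet normal 0.0000 0.0000 1.0000
    outer loop
      vertex 28.0 14.0 15.0
      vertex 2.7 22.2 15.0
      vertex 0.0 14.0 15.0
    endloop
  endfacet
  facet normal 0.0000 0.0000 1.0000
    outer loop
      vertex 28.0 14.0 15.0
      vertex 0.0 14.0 15.0
      vertex 2.7 5.8 15.0
    endloop
  endfacet
  facet normal 0.0000 0.0000 1.0000
    outer loop
      vertex 28.0 14.0 15.0
      vertex 2.7 5.8 15.0
      vertex 9.7 0.7 15.0
    endloop
  endfacet
  facet normal 0.0000 0.0000 1.0000
    outer loop
      vertex 28.0 14.0 15.0
      vertex 9.7 0.7 15.0
      vertex 18.3 0.7 15.0
    endloop
  endfacet
  facet normal 0.0000 0.0000 1.0000
    outer loop
      vertex 28.0 14.0 15.0
      vertex 18.3 0.7 15.0
      vertex 25.3 5.8 15.0
    endloop
  endfacet
  facet normal 0.9498 0.3128 0.0000
    outer loop
      vertex 28.0 14.0 0.0
      vertex 25.3 22.2 0.0
      vertex 25.3 22.2 15.0
    endloop
  endfacet
  facet normal 0.9498 0.3128 0.0000
    outer loop
      vertex 28.0 14.0 0.0
      vertex 25.3 22.2 15.0
      vertex 28.0 14.0 15.0
    endloop
  endfacet
  facet normal 0.5889 0.8082 0.0000
    outer loop
      vertex 25.3 22.2 0.0
      vertex 18.3 27.3 0.0
      vertex 18.3 27.3 15.0
    endloop
  endfacet
  facet normal 0.5889 0.8082 0.0000
    outer loop
      vertex 25.3 22.2 0.0
      vertex 18.3 27.3 15.0
      vertex 25.3 22.2 15.0
    endloop
  endfacet
  facet normal 0.0000 1.0000 0.0000
    outer loop
      vertex 18.3 27.3 0.0
      vertex 9.7 27.3 0.0
      vertex 9.7 27.3 15.0
    endloop
  endfacet
  facet normal 0.0000 1.0000 0.0000
    outer loop
      vertex 18.3 27.3 0.0
      vertex 9.7 27.3 15.0
      vertex 18.3 27.3 15.0
    endloop
  endfacet
  facet normal -0.5889 0.8082 0.0000
    outer loop
      vertex 9.7 27.3 0.0
      vertex 2.7 22.2 0.0
      vertex 2.7 22.2 15.0
    endloop
  endfacet
  facet normal -0.5889 0.8082 0.0000
    outer loop
      vertex 9.7 27.3 0.0
      vertex 2.7 22.2 15.0
      vertex 9.7 27.3 15.0
    endloop
  endfacet
  facet normal -0.9498 0.3128 0.0000
    outer loop
      vertex 2.7 22.2 0.0
      vertex 0.0 14.0 0.0
      vertex 0.0 14.0 15.0
    endloop
  endfacet
  facet normal -0.9498 0.3128 0.0000
    outer loop
      vertex 2.7 22.2 0.0
      vertex 0.0 14.0 15.0
      vertex 2.7 22.2 15.0
    endloop
  endfacet
  facet normal -0.9498 -0.3128 0.0000
    outer loop
      vertex 0.0 14.0 0.0
      vertex 2.7 5.8 0.0
      vertex 2.7 5.8 15.0
    endloop
  endfacet
  facet normal -0.9498 -0.3128 0.0000
    outer loop
      vertex 0.0 14.0 0.0
      vertex 2.7 5.8 15.0
      vertex 0.0 14.0 15.0
    endloop
  endfacet
  facet normal -0.5889 -0.8082 0.0000
    outer loop
      vertex 2.7 5.8 0.0
      vertex 9.7 0.7 0.0
      vertex 9.7 0.7 15.0
    endloop
  endfacet
  facet normal -0.5889 -0.8082 0.0000
    outer loop
      vertex 2.7 5.8 0.0
      vertex 9.7 0.7 15.0
      vertex 2.7 5.8 15.0
    endloop
  endfacet
  facet normal 0.0000 -1.0000 0.0000
    outer loop
      vertex 9.7 0.7 0.0
      vertex 18.3 0.7 0.0
      vertex 18.3 0.7 15.0
    endloop
  endfacet
  facet normal 0.0000 -1.0000 0.0000
    outer loop
      vertex 9.7 0.7 0.0
      vertex 18.3 0.7 15.0
      vertex 9.7 0.7 15.0
    endloop
  endfacet
  facet normal 0.5889 -0.8082 0.0000
    outer loop
      vertex 18.3 0.7 0.0
      vertex 25.3 5.8 0.0
      vertex 25.3 5.8 15.0
    endloop
  endfacet
  facet normal 0.5889 -0.8082 0.0000
    outer loop
      vertex 18.3 0.7 0.0
      vertex 25.3 5.8 15.0
      vertex 18.3 0.7 15.0
    endloop
  endfacet
  facet normal 0.9498 -0.3128 0.0000
    outer loop
      vertex 25.3 5.8 0.0
      vertex 28.0 14.0 0.0
      vertex 28.0 14.0 15.0
    endloop
  endfacet
  facet normal 0.9498 -0.3128 0.0000
    outer loop
      vertex 25.3 5.8 0.0
      vertex 28.0 14.0 15.0
      vertex 25.3 5.8 15.0
    endloop
  endfacet
endsolid part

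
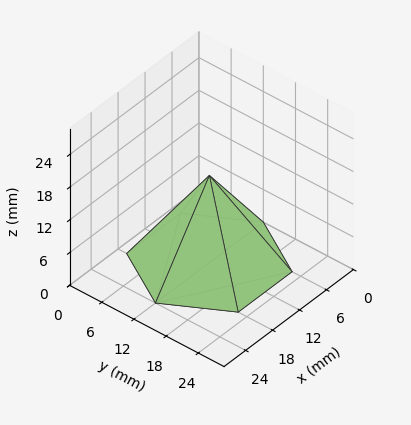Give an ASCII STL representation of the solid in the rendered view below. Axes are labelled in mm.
Reading the render: the shape is a regular 6-sided pyramid, base circumscribed radius ≈ 12 mm, apex at z ≈ 16 mm (dimensions read to the nearest mm from the axis ticks). For the STL, each face is triangulated and given an outward normal.

solid part
  facet normal 0.0000 0.0000 -1.0000
    outer loop
      vertex 6.000 22.392 0.000
      vertex 18.000 22.392 0.000
      vertex 24.000 12.000 0.000
    endloop
  endfacet
  facet normal 0.0000 0.0000 -1.0000
    outer loop
      vertex 0.000 12.000 0.000
      vertex 6.000 22.392 0.000
      vertex 24.000 12.000 0.000
    endloop
  endfacet
  facet normal 0.0000 0.0000 -1.0000
    outer loop
      vertex 6.000 1.608 0.000
      vertex 0.000 12.000 0.000
      vertex 24.000 12.000 0.000
    endloop
  endfacet
  facet normal 0.0000 0.0000 -1.0000
    outer loop
      vertex 18.000 1.608 0.000
      vertex 6.000 1.608 0.000
      vertex 24.000 12.000 0.000
    endloop
  endfacet
  facet normal 0.7263 0.4193 0.5447
    outer loop
      vertex 24.000 12.000 0.000
      vertex 18.000 22.392 0.000
      vertex 12.000 12.000 16.000
    endloop
  endfacet
  facet normal 0.0000 0.8386 0.5447
    outer loop
      vertex 18.000 22.392 0.000
      vertex 6.000 22.392 0.000
      vertex 12.000 12.000 16.000
    endloop
  endfacet
  facet normal -0.7263 0.4193 0.5447
    outer loop
      vertex 6.000 22.392 0.000
      vertex 0.000 12.000 0.000
      vertex 12.000 12.000 16.000
    endloop
  endfacet
  facet normal -0.7263 -0.4193 0.5447
    outer loop
      vertex 0.000 12.000 0.000
      vertex 6.000 1.608 0.000
      vertex 12.000 12.000 16.000
    endloop
  endfacet
  facet normal 0.0000 -0.8386 0.5447
    outer loop
      vertex 6.000 1.608 0.000
      vertex 18.000 1.608 0.000
      vertex 12.000 12.000 16.000
    endloop
  endfacet
  facet normal 0.7263 -0.4193 0.5447
    outer loop
      vertex 18.000 1.608 0.000
      vertex 24.000 12.000 0.000
      vertex 12.000 12.000 16.000
    endloop
  endfacet
endsolid part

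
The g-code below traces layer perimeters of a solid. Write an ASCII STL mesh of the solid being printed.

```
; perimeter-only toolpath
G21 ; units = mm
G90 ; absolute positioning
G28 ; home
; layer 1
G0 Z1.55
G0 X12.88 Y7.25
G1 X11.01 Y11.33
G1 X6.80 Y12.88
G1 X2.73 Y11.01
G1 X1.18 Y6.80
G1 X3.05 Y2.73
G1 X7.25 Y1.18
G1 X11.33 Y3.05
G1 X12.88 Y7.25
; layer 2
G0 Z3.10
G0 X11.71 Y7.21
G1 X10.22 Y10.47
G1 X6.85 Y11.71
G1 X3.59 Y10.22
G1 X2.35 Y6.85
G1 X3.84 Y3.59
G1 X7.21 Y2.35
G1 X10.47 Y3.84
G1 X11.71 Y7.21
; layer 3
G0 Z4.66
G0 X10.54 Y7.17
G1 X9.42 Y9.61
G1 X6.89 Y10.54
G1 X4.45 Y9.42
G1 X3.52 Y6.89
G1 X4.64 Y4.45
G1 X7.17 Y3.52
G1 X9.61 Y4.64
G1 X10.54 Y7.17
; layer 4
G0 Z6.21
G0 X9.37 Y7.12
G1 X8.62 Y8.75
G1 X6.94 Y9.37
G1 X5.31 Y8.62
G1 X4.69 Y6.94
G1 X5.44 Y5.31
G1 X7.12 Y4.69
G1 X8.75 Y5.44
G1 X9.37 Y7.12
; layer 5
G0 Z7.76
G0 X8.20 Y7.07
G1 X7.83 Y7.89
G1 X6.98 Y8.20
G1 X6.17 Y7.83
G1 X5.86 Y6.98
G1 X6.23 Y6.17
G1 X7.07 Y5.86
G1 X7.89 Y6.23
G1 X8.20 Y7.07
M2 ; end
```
solid part
  facet normal 0.0000 0.0000 -1.0000
    outer loop
      vertex 6.76 14.05 0.00
      vertex 11.81 12.19 0.00
      vertex 14.05 7.30 0.00
    endloop
  endfacet
  facet normal 0.0000 0.0000 -1.0000
    outer loop
      vertex 1.87 11.81 0.00
      vertex 6.76 14.05 0.00
      vertex 14.05 7.30 0.00
    endloop
  endfacet
  facet normal 0.0000 0.0000 -1.0000
    outer loop
      vertex 0.01 6.76 0.00
      vertex 1.87 11.81 0.00
      vertex 14.05 7.30 0.00
    endloop
  endfacet
  facet normal 0.0000 0.0000 -1.0000
    outer loop
      vertex 2.25 1.87 0.00
      vertex 0.01 6.76 0.00
      vertex 14.05 7.30 0.00
    endloop
  endfacet
  facet normal 0.0000 0.0000 -1.0000
    outer loop
      vertex 7.30 0.01 0.00
      vertex 2.25 1.87 0.00
      vertex 14.05 7.30 0.00
    endloop
  endfacet
  facet normal 0.0000 0.0000 -1.0000
    outer loop
      vertex 12.19 2.25 0.00
      vertex 7.30 0.01 0.00
      vertex 14.05 7.30 0.00
    endloop
  endfacet
  facet normal 0.7456 0.3416 0.5721
    outer loop
      vertex 14.05 7.30 0.00
      vertex 11.81 12.19 0.00
      vertex 7.03 7.03 9.31
    endloop
  endfacet
  facet normal 0.2835 0.7696 0.5721
    outer loop
      vertex 11.81 12.19 0.00
      vertex 6.76 14.05 0.00
      vertex 7.03 7.03 9.31
    endloop
  endfacet
  facet normal -0.3416 0.7456 0.5721
    outer loop
      vertex 6.76 14.05 0.00
      vertex 1.87 11.81 0.00
      vertex 7.03 7.03 9.31
    endloop
  endfacet
  facet normal -0.7696 0.2835 0.5721
    outer loop
      vertex 1.87 11.81 0.00
      vertex 0.01 6.76 0.00
      vertex 7.03 7.03 9.31
    endloop
  endfacet
  facet normal -0.7456 -0.3416 0.5721
    outer loop
      vertex 0.01 6.76 0.00
      vertex 2.25 1.87 0.00
      vertex 7.03 7.03 9.31
    endloop
  endfacet
  facet normal -0.2835 -0.7696 0.5721
    outer loop
      vertex 2.25 1.87 0.00
      vertex 7.30 0.01 0.00
      vertex 7.03 7.03 9.31
    endloop
  endfacet
  facet normal 0.3416 -0.7456 0.5721
    outer loop
      vertex 7.30 0.01 0.00
      vertex 12.19 2.25 0.00
      vertex 7.03 7.03 9.31
    endloop
  endfacet
  facet normal 0.7696 -0.2835 0.5721
    outer loop
      vertex 12.19 2.25 0.00
      vertex 14.05 7.30 0.00
      vertex 7.03 7.03 9.31
    endloop
  endfacet
endsolid part

The G0 Z moves step by Δz≈1.55 mm. The G1 loops shrink linearly with z, so the solid tapers from its base footprint up to z≈9.31. Closing with a flat bottom cap and the tapered top and triangulating gives 14 facets — a regular 8-sided pyramid, base circumscribed radius ≈ 7.03 mm, apex at z ≈ 9.31 mm.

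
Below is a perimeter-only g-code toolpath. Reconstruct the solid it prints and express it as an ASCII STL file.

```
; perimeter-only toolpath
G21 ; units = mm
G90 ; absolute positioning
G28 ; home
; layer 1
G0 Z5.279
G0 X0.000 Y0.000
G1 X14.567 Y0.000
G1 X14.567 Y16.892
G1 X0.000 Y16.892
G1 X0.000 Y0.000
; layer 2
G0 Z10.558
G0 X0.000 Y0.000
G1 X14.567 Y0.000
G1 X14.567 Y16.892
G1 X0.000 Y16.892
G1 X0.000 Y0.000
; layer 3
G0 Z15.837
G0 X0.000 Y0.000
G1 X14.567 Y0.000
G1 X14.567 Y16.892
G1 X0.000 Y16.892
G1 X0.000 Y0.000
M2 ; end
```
solid part
  facet normal 0.0000 0.0000 -1.0000
    outer loop
      vertex 14.567 16.892 0.000
      vertex 14.567 0.000 0.000
      vertex 0.000 0.000 0.000
    endloop
  endfacet
  facet normal 0.0000 0.0000 -1.0000
    outer loop
      vertex 0.000 16.892 0.000
      vertex 14.567 16.892 0.000
      vertex 0.000 0.000 0.000
    endloop
  endfacet
  facet normal 0.0000 0.0000 1.0000
    outer loop
      vertex 0.000 0.000 15.837
      vertex 14.567 0.000 15.837
      vertex 14.567 16.892 15.837
    endloop
  endfacet
  facet normal 0.0000 0.0000 1.0000
    outer loop
      vertex 0.000 0.000 15.837
      vertex 14.567 16.892 15.837
      vertex 0.000 16.892 15.837
    endloop
  endfacet
  facet normal 0.0000 -1.0000 0.0000
    outer loop
      vertex 0.000 0.000 0.000
      vertex 14.567 0.000 0.000
      vertex 14.567 0.000 15.837
    endloop
  endfacet
  facet normal 0.0000 -1.0000 0.0000
    outer loop
      vertex 0.000 0.000 0.000
      vertex 14.567 0.000 15.837
      vertex 0.000 0.000 15.837
    endloop
  endfacet
  facet normal 0.0000 1.0000 0.0000
    outer loop
      vertex 14.567 16.892 15.837
      vertex 14.567 16.892 0.000
      vertex 0.000 16.892 0.000
    endloop
  endfacet
  facet normal 0.0000 1.0000 0.0000
    outer loop
      vertex 0.000 16.892 15.837
      vertex 14.567 16.892 15.837
      vertex 0.000 16.892 0.000
    endloop
  endfacet
  facet normal -1.0000 0.0000 0.0000
    outer loop
      vertex 0.000 16.892 15.837
      vertex 0.000 16.892 0.000
      vertex 0.000 0.000 0.000
    endloop
  endfacet
  facet normal -1.0000 0.0000 0.0000
    outer loop
      vertex 0.000 0.000 15.837
      vertex 0.000 16.892 15.837
      vertex 0.000 0.000 0.000
    endloop
  endfacet
  facet normal 1.0000 0.0000 0.0000
    outer loop
      vertex 14.567 0.000 0.000
      vertex 14.567 16.892 0.000
      vertex 14.567 16.892 15.837
    endloop
  endfacet
  facet normal 1.0000 0.0000 0.0000
    outer loop
      vertex 14.567 0.000 0.000
      vertex 14.567 16.892 15.837
      vertex 14.567 0.000 15.837
    endloop
  endfacet
endsolid part

The G0 Z moves step by Δz≈5.279 mm. Every layer's G1 loop is the same polygon, so the solid is a straight extrusion of it from z=0 to z≈15.8. Closing with flat bottom and top caps and triangulating gives 12 facets — a rectangular box, roughly 14.6 × 16.9 mm footprint and 15.8 mm tall.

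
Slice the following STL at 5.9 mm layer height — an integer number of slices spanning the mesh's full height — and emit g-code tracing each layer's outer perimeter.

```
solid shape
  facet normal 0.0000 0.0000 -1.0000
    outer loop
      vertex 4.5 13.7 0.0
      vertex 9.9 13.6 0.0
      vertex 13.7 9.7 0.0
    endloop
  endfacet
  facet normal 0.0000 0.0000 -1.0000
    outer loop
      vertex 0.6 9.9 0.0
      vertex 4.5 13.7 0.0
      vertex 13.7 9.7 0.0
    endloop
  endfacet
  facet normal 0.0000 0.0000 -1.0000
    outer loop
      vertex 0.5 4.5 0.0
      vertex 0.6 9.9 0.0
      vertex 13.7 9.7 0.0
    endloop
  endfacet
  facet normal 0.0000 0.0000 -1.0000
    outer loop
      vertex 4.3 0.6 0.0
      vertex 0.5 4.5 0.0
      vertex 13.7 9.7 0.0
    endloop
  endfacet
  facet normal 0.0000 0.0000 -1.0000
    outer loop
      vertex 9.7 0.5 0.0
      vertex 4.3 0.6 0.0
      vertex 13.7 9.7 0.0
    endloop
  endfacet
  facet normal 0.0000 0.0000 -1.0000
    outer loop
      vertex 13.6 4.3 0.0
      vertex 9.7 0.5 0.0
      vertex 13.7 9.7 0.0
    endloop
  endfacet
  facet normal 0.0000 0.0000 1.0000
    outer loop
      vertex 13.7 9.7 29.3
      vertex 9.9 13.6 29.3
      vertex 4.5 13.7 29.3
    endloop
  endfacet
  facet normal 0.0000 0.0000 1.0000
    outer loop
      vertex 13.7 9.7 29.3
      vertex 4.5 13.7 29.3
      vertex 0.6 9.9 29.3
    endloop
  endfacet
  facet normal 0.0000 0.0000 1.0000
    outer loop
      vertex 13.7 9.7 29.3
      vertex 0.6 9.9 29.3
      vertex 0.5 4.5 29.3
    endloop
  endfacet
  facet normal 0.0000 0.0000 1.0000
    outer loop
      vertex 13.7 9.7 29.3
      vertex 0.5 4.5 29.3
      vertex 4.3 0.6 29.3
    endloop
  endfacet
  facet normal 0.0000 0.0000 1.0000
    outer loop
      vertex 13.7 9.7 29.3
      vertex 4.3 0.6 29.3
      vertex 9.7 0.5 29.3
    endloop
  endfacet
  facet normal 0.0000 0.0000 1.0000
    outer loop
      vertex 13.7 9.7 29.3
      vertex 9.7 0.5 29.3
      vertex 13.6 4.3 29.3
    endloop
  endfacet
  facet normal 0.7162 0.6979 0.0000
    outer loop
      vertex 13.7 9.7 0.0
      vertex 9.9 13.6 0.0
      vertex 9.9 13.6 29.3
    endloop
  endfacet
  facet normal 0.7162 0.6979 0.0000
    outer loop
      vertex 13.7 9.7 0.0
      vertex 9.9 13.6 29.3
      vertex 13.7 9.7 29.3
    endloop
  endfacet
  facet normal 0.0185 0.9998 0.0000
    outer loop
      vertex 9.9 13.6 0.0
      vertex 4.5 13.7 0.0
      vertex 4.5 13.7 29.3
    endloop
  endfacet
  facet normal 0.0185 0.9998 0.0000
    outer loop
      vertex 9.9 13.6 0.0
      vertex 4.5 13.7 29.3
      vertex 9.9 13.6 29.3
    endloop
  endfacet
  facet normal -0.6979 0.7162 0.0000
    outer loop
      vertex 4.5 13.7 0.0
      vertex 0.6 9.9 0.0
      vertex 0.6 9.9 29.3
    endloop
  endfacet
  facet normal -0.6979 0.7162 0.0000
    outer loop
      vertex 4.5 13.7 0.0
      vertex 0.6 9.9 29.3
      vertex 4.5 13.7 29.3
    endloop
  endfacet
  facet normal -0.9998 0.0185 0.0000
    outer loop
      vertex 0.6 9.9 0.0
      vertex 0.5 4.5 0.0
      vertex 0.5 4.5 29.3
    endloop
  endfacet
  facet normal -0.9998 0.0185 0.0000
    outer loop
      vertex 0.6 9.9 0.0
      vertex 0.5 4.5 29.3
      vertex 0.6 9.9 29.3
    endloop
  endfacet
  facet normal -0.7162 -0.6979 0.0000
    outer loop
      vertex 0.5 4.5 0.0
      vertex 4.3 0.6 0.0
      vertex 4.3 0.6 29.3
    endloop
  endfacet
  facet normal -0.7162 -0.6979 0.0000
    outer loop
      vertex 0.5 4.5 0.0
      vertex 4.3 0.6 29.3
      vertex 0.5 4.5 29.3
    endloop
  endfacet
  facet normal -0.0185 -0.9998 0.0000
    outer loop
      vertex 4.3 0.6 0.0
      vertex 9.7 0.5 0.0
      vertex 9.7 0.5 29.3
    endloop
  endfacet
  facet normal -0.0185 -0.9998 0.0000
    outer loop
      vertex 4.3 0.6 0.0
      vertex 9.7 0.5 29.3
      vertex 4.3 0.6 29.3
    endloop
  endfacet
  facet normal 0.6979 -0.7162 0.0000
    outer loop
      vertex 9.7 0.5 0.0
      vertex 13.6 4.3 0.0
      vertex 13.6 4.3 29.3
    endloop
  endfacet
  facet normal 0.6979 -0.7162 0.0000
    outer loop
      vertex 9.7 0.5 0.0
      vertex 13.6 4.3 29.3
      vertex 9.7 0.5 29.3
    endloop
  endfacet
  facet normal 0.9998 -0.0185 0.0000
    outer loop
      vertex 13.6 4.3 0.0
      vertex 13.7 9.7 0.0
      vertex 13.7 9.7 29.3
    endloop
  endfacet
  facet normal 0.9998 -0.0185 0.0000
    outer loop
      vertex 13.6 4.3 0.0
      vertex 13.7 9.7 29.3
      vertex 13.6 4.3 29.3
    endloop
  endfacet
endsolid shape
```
; perimeter-only toolpath
G21 ; units = mm
G90 ; absolute positioning
G28 ; home
; layer 1
G0 Z5.9
G0 X13.7 Y9.7
G1 X9.9 Y13.6
G1 X4.5 Y13.7
G1 X0.6 Y9.9
G1 X0.5 Y4.5
G1 X4.3 Y0.6
G1 X9.7 Y0.5
G1 X13.6 Y4.3
G1 X13.7 Y9.7
; layer 2
G0 Z11.7
G0 X13.7 Y9.7
G1 X9.9 Y13.6
G1 X4.5 Y13.7
G1 X0.6 Y9.9
G1 X0.5 Y4.5
G1 X4.3 Y0.6
G1 X9.7 Y0.5
G1 X13.6 Y4.3
G1 X13.7 Y9.7
; layer 3
G0 Z17.6
G0 X13.7 Y9.7
G1 X9.9 Y13.6
G1 X4.5 Y13.7
G1 X0.6 Y9.9
G1 X0.5 Y4.5
G1 X4.3 Y0.6
G1 X9.7 Y0.5
G1 X13.6 Y4.3
G1 X13.7 Y9.7
; layer 4
G0 Z23.4
G0 X13.7 Y9.7
G1 X9.9 Y13.6
G1 X4.5 Y13.7
G1 X0.6 Y9.9
G1 X0.5 Y4.5
G1 X4.3 Y0.6
G1 X9.7 Y0.5
G1 X13.6 Y4.3
G1 X13.7 Y9.7
; layer 5
G0 Z29.3
G0 X13.7 Y9.7
G1 X9.9 Y13.6
G1 X4.5 Y13.7
G1 X0.6 Y9.9
G1 X0.5 Y4.5
G1 X4.3 Y0.6
G1 X9.7 Y0.5
G1 X13.6 Y4.3
G1 X13.7 Y9.7
M2 ; end

The solid is a regular 8-sided prism (a cylinder approximated with 8 flat sides), circumscribed radius ≈ 7.1 mm, height ≈ 29.3 mm. Slicing at Δz = 5.9 mm — 5 equal slices spanning the solid's height, so layer i sits at z = i·h/5 — gives 5 non-empty perimeters. Each is a 8-segment closed polygon; G0 lifts to the layer z and rapids to the start vertex, then G1 traces the edges.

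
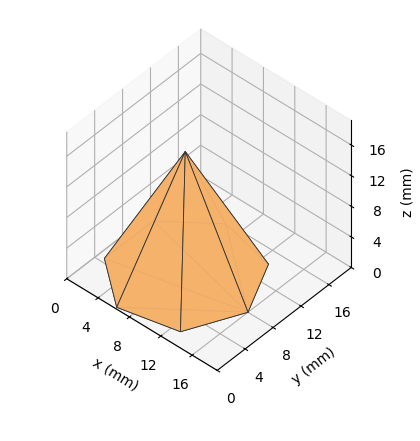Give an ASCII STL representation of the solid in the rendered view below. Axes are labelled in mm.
Reading the render: the shape is a regular 7-sided pyramid, base circumscribed radius ≈ 8 mm, apex at z ≈ 16 mm (dimensions read to the nearest mm from the axis ticks). For the STL, each face is triangulated and given an outward normal.

solid part
  facet normal 0.0000 0.0000 -1.0000
    outer loop
      vertex 6.2 15.8 0.0
      vertex 13.0 14.3 0.0
      vertex 16.0 8.0 0.0
    endloop
  endfacet
  facet normal 0.0000 0.0000 -1.0000
    outer loop
      vertex 0.8 11.5 0.0
      vertex 6.2 15.8 0.0
      vertex 16.0 8.0 0.0
    endloop
  endfacet
  facet normal 0.0000 0.0000 -1.0000
    outer loop
      vertex 0.8 4.5 0.0
      vertex 0.8 11.5 0.0
      vertex 16.0 8.0 0.0
    endloop
  endfacet
  facet normal 0.0000 0.0000 -1.0000
    outer loop
      vertex 6.2 0.2 0.0
      vertex 0.8 4.5 0.0
      vertex 16.0 8.0 0.0
    endloop
  endfacet
  facet normal 0.0000 0.0000 -1.0000
    outer loop
      vertex 13.0 1.7 0.0
      vertex 6.2 0.2 0.0
      vertex 16.0 8.0 0.0
    endloop
  endfacet
  facet normal 0.8229 0.3919 0.4114
    outer loop
      vertex 16.0 8.0 0.0
      vertex 13.0 14.3 0.0
      vertex 8.0 8.0 16.0
    endloop
  endfacet
  facet normal 0.1963 0.8899 0.4117
    outer loop
      vertex 13.0 14.3 0.0
      vertex 6.2 15.8 0.0
      vertex 8.0 8.0 16.0
    endloop
  endfacet
  facet normal -0.5678 0.7130 0.4115
    outer loop
      vertex 6.2 15.8 0.0
      vertex 0.8 11.5 0.0
      vertex 8.0 8.0 16.0
    endloop
  endfacet
  facet normal -0.9119 0.0000 0.4104
    outer loop
      vertex 0.8 11.5 0.0
      vertex 0.8 4.5 0.0
      vertex 8.0 8.0 16.0
    endloop
  endfacet
  facet normal -0.5678 -0.7130 0.4115
    outer loop
      vertex 0.8 4.5 0.0
      vertex 6.2 0.2 0.0
      vertex 8.0 8.0 16.0
    endloop
  endfacet
  facet normal 0.1963 -0.8899 0.4117
    outer loop
      vertex 6.2 0.2 0.0
      vertex 13.0 1.7 0.0
      vertex 8.0 8.0 16.0
    endloop
  endfacet
  facet normal 0.8229 -0.3919 0.4114
    outer loop
      vertex 13.0 1.7 0.0
      vertex 16.0 8.0 0.0
      vertex 8.0 8.0 16.0
    endloop
  endfacet
endsolid part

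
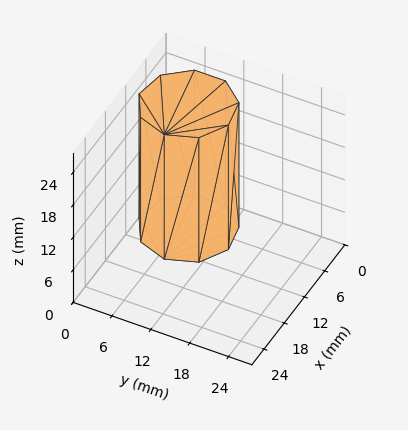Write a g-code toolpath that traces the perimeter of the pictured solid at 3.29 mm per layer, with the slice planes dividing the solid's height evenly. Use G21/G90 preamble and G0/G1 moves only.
Reading the render: the shape is a regular 9-sided prism (a cylinder approximated with 9 flat sides), circumscribed radius ≈ 7 mm, height ≈ 23 mm (dimensions read to the nearest mm from the axis ticks). For the g-code, the solid's height is divided into equal slices at the stated Δz and each level perimeter traced with G1 moves after a G0 lift.

; perimeter-only toolpath
G21 ; units = mm
G90 ; absolute positioning
G28 ; home
; layer 1
G0 Z3.29
G0 X14.00 Y7.00
G1 X12.36 Y11.50
G1 X8.22 Y13.89
G1 X3.50 Y13.06
G1 X0.42 Y9.39
G1 X0.42 Y4.61
G1 X3.50 Y0.94
G1 X8.22 Y0.11
G1 X12.36 Y2.50
G1 X14.00 Y7.00
; layer 2
G0 Z6.57
G0 X14.00 Y7.00
G1 X12.36 Y11.50
G1 X8.22 Y13.89
G1 X3.50 Y13.06
G1 X0.42 Y9.39
G1 X0.42 Y4.61
G1 X3.50 Y0.94
G1 X8.22 Y0.11
G1 X12.36 Y2.50
G1 X14.00 Y7.00
; layer 3
G0 Z9.86
G0 X14.00 Y7.00
G1 X12.36 Y11.50
G1 X8.22 Y13.89
G1 X3.50 Y13.06
G1 X0.42 Y9.39
G1 X0.42 Y4.61
G1 X3.50 Y0.94
G1 X8.22 Y0.11
G1 X12.36 Y2.50
G1 X14.00 Y7.00
; layer 4
G0 Z13.14
G0 X14.00 Y7.00
G1 X12.36 Y11.50
G1 X8.22 Y13.89
G1 X3.50 Y13.06
G1 X0.42 Y9.39
G1 X0.42 Y4.61
G1 X3.50 Y0.94
G1 X8.22 Y0.11
G1 X12.36 Y2.50
G1 X14.00 Y7.00
; layer 5
G0 Z16.43
G0 X14.00 Y7.00
G1 X12.36 Y11.50
G1 X8.22 Y13.89
G1 X3.50 Y13.06
G1 X0.42 Y9.39
G1 X0.42 Y4.61
G1 X3.50 Y0.94
G1 X8.22 Y0.11
G1 X12.36 Y2.50
G1 X14.00 Y7.00
; layer 6
G0 Z19.71
G0 X14.00 Y7.00
G1 X12.36 Y11.50
G1 X8.22 Y13.89
G1 X3.50 Y13.06
G1 X0.42 Y9.39
G1 X0.42 Y4.61
G1 X3.50 Y0.94
G1 X8.22 Y0.11
G1 X12.36 Y2.50
G1 X14.00 Y7.00
; layer 7
G0 Z23.00
G0 X14.00 Y7.00
G1 X12.36 Y11.50
G1 X8.22 Y13.89
G1 X3.50 Y13.06
G1 X0.42 Y9.39
G1 X0.42 Y4.61
G1 X3.50 Y0.94
G1 X8.22 Y0.11
G1 X12.36 Y2.50
G1 X14.00 Y7.00
M2 ; end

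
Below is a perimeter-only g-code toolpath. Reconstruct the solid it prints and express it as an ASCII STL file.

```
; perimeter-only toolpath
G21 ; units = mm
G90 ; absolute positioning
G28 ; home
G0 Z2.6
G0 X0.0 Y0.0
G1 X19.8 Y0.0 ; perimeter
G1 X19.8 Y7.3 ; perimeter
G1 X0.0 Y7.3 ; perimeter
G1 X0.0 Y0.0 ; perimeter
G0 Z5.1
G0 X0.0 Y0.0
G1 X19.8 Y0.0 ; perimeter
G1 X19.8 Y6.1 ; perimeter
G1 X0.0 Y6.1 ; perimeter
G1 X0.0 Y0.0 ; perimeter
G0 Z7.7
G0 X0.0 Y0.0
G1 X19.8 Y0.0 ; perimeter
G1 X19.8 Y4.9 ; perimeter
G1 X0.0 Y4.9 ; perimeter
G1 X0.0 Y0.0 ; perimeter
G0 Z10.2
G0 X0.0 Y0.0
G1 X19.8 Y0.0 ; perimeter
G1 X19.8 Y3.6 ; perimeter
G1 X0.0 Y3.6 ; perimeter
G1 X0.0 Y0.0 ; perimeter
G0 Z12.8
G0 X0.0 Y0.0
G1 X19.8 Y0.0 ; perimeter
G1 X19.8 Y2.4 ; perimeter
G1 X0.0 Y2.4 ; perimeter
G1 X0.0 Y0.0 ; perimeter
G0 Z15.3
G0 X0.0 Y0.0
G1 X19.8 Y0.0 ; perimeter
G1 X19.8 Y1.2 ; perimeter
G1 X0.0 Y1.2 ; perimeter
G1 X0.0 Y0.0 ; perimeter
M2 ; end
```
solid part
  facet normal 0.0000 0.0000 -1.0000
    outer loop
      vertex 19.8 8.5 0.0
      vertex 19.8 0.0 0.0
      vertex 0.0 0.0 0.0
    endloop
  endfacet
  facet normal 0.0000 0.0000 -1.0000
    outer loop
      vertex 0.0 8.5 0.0
      vertex 19.8 8.5 0.0
      vertex 0.0 0.0 0.0
    endloop
  endfacet
  facet normal 0.0000 -1.0000 0.0000
    outer loop
      vertex 0.0 0.0 0.0
      vertex 19.8 0.0 0.0
      vertex 19.8 0.0 17.9
    endloop
  endfacet
  facet normal 0.0000 -1.0000 0.0000
    outer loop
      vertex 0.0 0.0 0.0
      vertex 19.8 0.0 17.9
      vertex 0.0 0.0 17.9
    endloop
  endfacet
  facet normal 0.0000 0.9033 0.4290
    outer loop
      vertex 0.0 0.0 17.9
      vertex 19.8 0.0 17.9
      vertex 19.8 8.5 0.0
    endloop
  endfacet
  facet normal 0.0000 0.9033 0.4290
    outer loop
      vertex 0.0 0.0 17.9
      vertex 19.8 8.5 0.0
      vertex 0.0 8.5 0.0
    endloop
  endfacet
  facet normal -1.0000 0.0000 0.0000
    outer loop
      vertex 0.0 0.0 17.9
      vertex 0.0 8.5 0.0
      vertex 0.0 0.0 0.0
    endloop
  endfacet
  facet normal 1.0000 0.0000 0.0000
    outer loop
      vertex 19.8 0.0 0.0
      vertex 19.8 8.5 0.0
      vertex 19.8 0.0 17.9
    endloop
  endfacet
endsolid part

The G0 Z moves step by Δz≈2.6 mm. The G1 loops shrink linearly with z, so the solid tapers from its base footprint up to z≈17.9. Closing with a flat bottom cap and the tapered top and triangulating gives 8 facets — a wedge (ramp): 19.8 × 8.5 mm base, rising to 17.9 mm along the y=0 edge and sloping linearly to z=0 at y=8.5.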